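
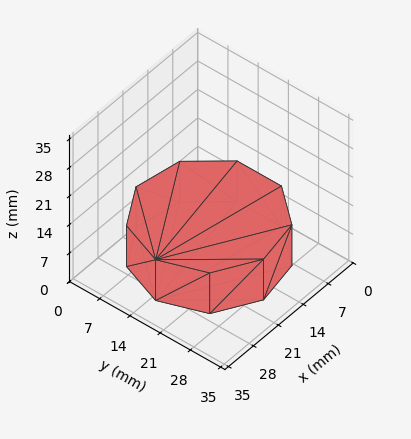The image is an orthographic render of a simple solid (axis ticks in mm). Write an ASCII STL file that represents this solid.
Reading the render: the shape is a regular 9-sided prism (a cylinder approximated with 9 flat sides), circumscribed radius ≈ 15 mm, height ≈ 10 mm (dimensions read to the nearest mm from the axis ticks). For the STL, each face is triangulated and given an outward normal.

solid part
  facet normal 0.0000 0.0000 -1.0000
    outer loop
      vertex 17.60 29.77 0.00
      vertex 26.49 24.64 0.00
      vertex 30.00 15.00 0.00
    endloop
  endfacet
  facet normal 0.0000 0.0000 -1.0000
    outer loop
      vertex 7.50 27.99 0.00
      vertex 17.60 29.77 0.00
      vertex 30.00 15.00 0.00
    endloop
  endfacet
  facet normal 0.0000 0.0000 -1.0000
    outer loop
      vertex 0.90 20.13 0.00
      vertex 7.50 27.99 0.00
      vertex 30.00 15.00 0.00
    endloop
  endfacet
  facet normal 0.0000 0.0000 -1.0000
    outer loop
      vertex 0.90 9.87 0.00
      vertex 0.90 20.13 0.00
      vertex 30.00 15.00 0.00
    endloop
  endfacet
  facet normal 0.0000 0.0000 -1.0000
    outer loop
      vertex 7.50 2.01 0.00
      vertex 0.90 9.87 0.00
      vertex 30.00 15.00 0.00
    endloop
  endfacet
  facet normal 0.0000 0.0000 -1.0000
    outer loop
      vertex 17.60 0.23 0.00
      vertex 7.50 2.01 0.00
      vertex 30.00 15.00 0.00
    endloop
  endfacet
  facet normal 0.0000 0.0000 -1.0000
    outer loop
      vertex 26.49 5.36 0.00
      vertex 17.60 0.23 0.00
      vertex 30.00 15.00 0.00
    endloop
  endfacet
  facet normal 0.0000 0.0000 1.0000
    outer loop
      vertex 30.00 15.00 10.00
      vertex 26.49 24.64 10.00
      vertex 17.60 29.77 10.00
    endloop
  endfacet
  facet normal 0.0000 0.0000 1.0000
    outer loop
      vertex 30.00 15.00 10.00
      vertex 17.60 29.77 10.00
      vertex 7.50 27.99 10.00
    endloop
  endfacet
  facet normal 0.0000 0.0000 1.0000
    outer loop
      vertex 30.00 15.00 10.00
      vertex 7.50 27.99 10.00
      vertex 0.90 20.13 10.00
    endloop
  endfacet
  facet normal 0.0000 0.0000 1.0000
    outer loop
      vertex 30.00 15.00 10.00
      vertex 0.90 20.13 10.00
      vertex 0.90 9.87 10.00
    endloop
  endfacet
  facet normal 0.0000 0.0000 1.0000
    outer loop
      vertex 30.00 15.00 10.00
      vertex 0.90 9.87 10.00
      vertex 7.50 2.01 10.00
    endloop
  endfacet
  facet normal 0.0000 0.0000 1.0000
    outer loop
      vertex 30.00 15.00 10.00
      vertex 7.50 2.01 10.00
      vertex 17.60 0.23 10.00
    endloop
  endfacet
  facet normal 0.0000 0.0000 1.0000
    outer loop
      vertex 30.00 15.00 10.00
      vertex 17.60 0.23 10.00
      vertex 26.49 5.36 10.00
    endloop
  endfacet
  facet normal 0.9397 0.3421 0.0000
    outer loop
      vertex 30.00 15.00 0.00
      vertex 26.49 24.64 0.00
      vertex 26.49 24.64 10.00
    endloop
  endfacet
  facet normal 0.9397 0.3421 0.0000
    outer loop
      vertex 30.00 15.00 0.00
      vertex 26.49 24.64 10.00
      vertex 30.00 15.00 10.00
    endloop
  endfacet
  facet normal 0.4998 0.8661 0.0000
    outer loop
      vertex 26.49 24.64 0.00
      vertex 17.60 29.77 0.00
      vertex 17.60 29.77 10.00
    endloop
  endfacet
  facet normal 0.4998 0.8661 0.0000
    outer loop
      vertex 26.49 24.64 0.00
      vertex 17.60 29.77 10.00
      vertex 26.49 24.64 10.00
    endloop
  endfacet
  facet normal -0.1736 0.9848 0.0000
    outer loop
      vertex 17.60 29.77 0.00
      vertex 7.50 27.99 0.00
      vertex 7.50 27.99 10.00
    endloop
  endfacet
  facet normal -0.1736 0.9848 0.0000
    outer loop
      vertex 17.60 29.77 0.00
      vertex 7.50 27.99 10.00
      vertex 17.60 29.77 10.00
    endloop
  endfacet
  facet normal -0.7658 0.6431 0.0000
    outer loop
      vertex 7.50 27.99 0.00
      vertex 0.90 20.13 0.00
      vertex 0.90 20.13 10.00
    endloop
  endfacet
  facet normal -0.7658 0.6431 0.0000
    outer loop
      vertex 7.50 27.99 0.00
      vertex 0.90 20.13 10.00
      vertex 7.50 27.99 10.00
    endloop
  endfacet
  facet normal -1.0000 0.0000 0.0000
    outer loop
      vertex 0.90 20.13 0.00
      vertex 0.90 9.87 0.00
      vertex 0.90 9.87 10.00
    endloop
  endfacet
  facet normal -1.0000 0.0000 0.0000
    outer loop
      vertex 0.90 20.13 0.00
      vertex 0.90 9.87 10.00
      vertex 0.90 20.13 10.00
    endloop
  endfacet
  facet normal -0.7658 -0.6431 0.0000
    outer loop
      vertex 0.90 9.87 0.00
      vertex 7.50 2.01 0.00
      vertex 7.50 2.01 10.00
    endloop
  endfacet
  facet normal -0.7658 -0.6431 0.0000
    outer loop
      vertex 0.90 9.87 0.00
      vertex 7.50 2.01 10.00
      vertex 0.90 9.87 10.00
    endloop
  endfacet
  facet normal -0.1736 -0.9848 0.0000
    outer loop
      vertex 7.50 2.01 0.00
      vertex 17.60 0.23 0.00
      vertex 17.60 0.23 10.00
    endloop
  endfacet
  facet normal -0.1736 -0.9848 0.0000
    outer loop
      vertex 7.50 2.01 0.00
      vertex 17.60 0.23 10.00
      vertex 7.50 2.01 10.00
    endloop
  endfacet
  facet normal 0.4998 -0.8661 0.0000
    outer loop
      vertex 17.60 0.23 0.00
      vertex 26.49 5.36 0.00
      vertex 26.49 5.36 10.00
    endloop
  endfacet
  facet normal 0.4998 -0.8661 0.0000
    outer loop
      vertex 17.60 0.23 0.00
      vertex 26.49 5.36 10.00
      vertex 17.60 0.23 10.00
    endloop
  endfacet
  facet normal 0.9397 -0.3421 0.0000
    outer loop
      vertex 26.49 5.36 0.00
      vertex 30.00 15.00 0.00
      vertex 30.00 15.00 10.00
    endloop
  endfacet
  facet normal 0.9397 -0.3421 0.0000
    outer loop
      vertex 26.49 5.36 0.00
      vertex 30.00 15.00 10.00
      vertex 26.49 5.36 10.00
    endloop
  endfacet
endsolid part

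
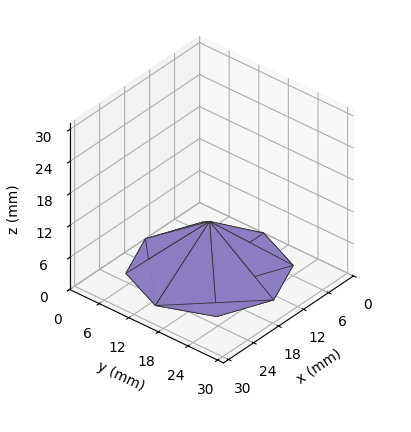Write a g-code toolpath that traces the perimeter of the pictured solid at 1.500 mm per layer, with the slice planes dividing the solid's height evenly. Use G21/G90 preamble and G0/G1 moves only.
Reading the render: the shape is a regular 8-sided pyramid, base circumscribed radius ≈ 13 mm, apex at z ≈ 9 mm (dimensions read to the nearest mm from the axis ticks). For the g-code, the solid's height is divided into equal slices at the stated Δz and each level perimeter traced with G1 moves after a G0 lift.

; perimeter-only toolpath
G21 ; units = mm
G90 ; absolute positioning
G28 ; home
; layer 1
G0 Z1.500
G0 X23.833 Y13.000
G1 X20.660 Y20.660
G1 X13.000 Y23.833
G1 X5.340 Y20.660
G1 X2.167 Y13.000
G1 X5.340 Y5.340
G1 X13.000 Y2.167
G1 X20.660 Y5.340
G1 X23.833 Y13.000
; layer 2
G0 Z3.000
G0 X21.667 Y13.000
G1 X19.128 Y19.128
G1 X13.000 Y21.667
G1 X6.872 Y19.128
G1 X4.333 Y13.000
G1 X6.872 Y6.872
G1 X13.000 Y4.333
G1 X19.128 Y6.872
G1 X21.667 Y13.000
; layer 3
G0 Z4.500
G0 X19.500 Y13.000
G1 X17.596 Y17.596
G1 X13.000 Y19.500
G1 X8.404 Y17.596
G1 X6.500 Y13.000
G1 X8.404 Y8.404
G1 X13.000 Y6.500
G1 X17.596 Y8.404
G1 X19.500 Y13.000
; layer 4
G0 Z6.000
G0 X17.333 Y13.000
G1 X16.064 Y16.064
G1 X13.000 Y17.333
G1 X9.936 Y16.064
G1 X8.667 Y13.000
G1 X9.936 Y9.936
G1 X13.000 Y8.667
G1 X16.064 Y9.936
G1 X17.333 Y13.000
; layer 5
G0 Z7.500
G0 X15.167 Y13.000
G1 X14.532 Y14.532
G1 X13.000 Y15.167
G1 X11.468 Y14.532
G1 X10.833 Y13.000
G1 X11.468 Y11.468
G1 X13.000 Y10.833
G1 X14.532 Y11.468
G1 X15.167 Y13.000
M2 ; end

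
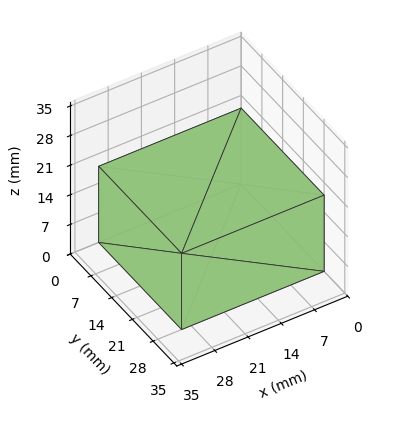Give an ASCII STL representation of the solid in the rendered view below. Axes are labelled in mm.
Reading the render: the shape is a rectangular box, roughly 30 × 28 mm footprint and 18 mm tall (dimensions read to the nearest mm from the axis ticks). For the STL, each face is triangulated and given an outward normal.

solid part
  facet normal 0.0000 0.0000 -1.0000
    outer loop
      vertex 30.000 28.000 0.000
      vertex 30.000 0.000 0.000
      vertex 0.000 0.000 0.000
    endloop
  endfacet
  facet normal 0.0000 0.0000 -1.0000
    outer loop
      vertex 0.000 28.000 0.000
      vertex 30.000 28.000 0.000
      vertex 0.000 0.000 0.000
    endloop
  endfacet
  facet normal 0.0000 0.0000 1.0000
    outer loop
      vertex 0.000 0.000 18.000
      vertex 30.000 0.000 18.000
      vertex 30.000 28.000 18.000
    endloop
  endfacet
  facet normal 0.0000 0.0000 1.0000
    outer loop
      vertex 0.000 0.000 18.000
      vertex 30.000 28.000 18.000
      vertex 0.000 28.000 18.000
    endloop
  endfacet
  facet normal 0.0000 -1.0000 0.0000
    outer loop
      vertex 0.000 0.000 0.000
      vertex 30.000 0.000 0.000
      vertex 30.000 0.000 18.000
    endloop
  endfacet
  facet normal 0.0000 -1.0000 0.0000
    outer loop
      vertex 0.000 0.000 0.000
      vertex 30.000 0.000 18.000
      vertex 0.000 0.000 18.000
    endloop
  endfacet
  facet normal 0.0000 1.0000 0.0000
    outer loop
      vertex 30.000 28.000 18.000
      vertex 30.000 28.000 0.000
      vertex 0.000 28.000 0.000
    endloop
  endfacet
  facet normal 0.0000 1.0000 0.0000
    outer loop
      vertex 0.000 28.000 18.000
      vertex 30.000 28.000 18.000
      vertex 0.000 28.000 0.000
    endloop
  endfacet
  facet normal -1.0000 0.0000 0.0000
    outer loop
      vertex 0.000 28.000 18.000
      vertex 0.000 28.000 0.000
      vertex 0.000 0.000 0.000
    endloop
  endfacet
  facet normal -1.0000 0.0000 0.0000
    outer loop
      vertex 0.000 0.000 18.000
      vertex 0.000 28.000 18.000
      vertex 0.000 0.000 0.000
    endloop
  endfacet
  facet normal 1.0000 0.0000 0.0000
    outer loop
      vertex 30.000 0.000 0.000
      vertex 30.000 28.000 0.000
      vertex 30.000 28.000 18.000
    endloop
  endfacet
  facet normal 1.0000 0.0000 0.0000
    outer loop
      vertex 30.000 0.000 0.000
      vertex 30.000 28.000 18.000
      vertex 30.000 0.000 18.000
    endloop
  endfacet
endsolid part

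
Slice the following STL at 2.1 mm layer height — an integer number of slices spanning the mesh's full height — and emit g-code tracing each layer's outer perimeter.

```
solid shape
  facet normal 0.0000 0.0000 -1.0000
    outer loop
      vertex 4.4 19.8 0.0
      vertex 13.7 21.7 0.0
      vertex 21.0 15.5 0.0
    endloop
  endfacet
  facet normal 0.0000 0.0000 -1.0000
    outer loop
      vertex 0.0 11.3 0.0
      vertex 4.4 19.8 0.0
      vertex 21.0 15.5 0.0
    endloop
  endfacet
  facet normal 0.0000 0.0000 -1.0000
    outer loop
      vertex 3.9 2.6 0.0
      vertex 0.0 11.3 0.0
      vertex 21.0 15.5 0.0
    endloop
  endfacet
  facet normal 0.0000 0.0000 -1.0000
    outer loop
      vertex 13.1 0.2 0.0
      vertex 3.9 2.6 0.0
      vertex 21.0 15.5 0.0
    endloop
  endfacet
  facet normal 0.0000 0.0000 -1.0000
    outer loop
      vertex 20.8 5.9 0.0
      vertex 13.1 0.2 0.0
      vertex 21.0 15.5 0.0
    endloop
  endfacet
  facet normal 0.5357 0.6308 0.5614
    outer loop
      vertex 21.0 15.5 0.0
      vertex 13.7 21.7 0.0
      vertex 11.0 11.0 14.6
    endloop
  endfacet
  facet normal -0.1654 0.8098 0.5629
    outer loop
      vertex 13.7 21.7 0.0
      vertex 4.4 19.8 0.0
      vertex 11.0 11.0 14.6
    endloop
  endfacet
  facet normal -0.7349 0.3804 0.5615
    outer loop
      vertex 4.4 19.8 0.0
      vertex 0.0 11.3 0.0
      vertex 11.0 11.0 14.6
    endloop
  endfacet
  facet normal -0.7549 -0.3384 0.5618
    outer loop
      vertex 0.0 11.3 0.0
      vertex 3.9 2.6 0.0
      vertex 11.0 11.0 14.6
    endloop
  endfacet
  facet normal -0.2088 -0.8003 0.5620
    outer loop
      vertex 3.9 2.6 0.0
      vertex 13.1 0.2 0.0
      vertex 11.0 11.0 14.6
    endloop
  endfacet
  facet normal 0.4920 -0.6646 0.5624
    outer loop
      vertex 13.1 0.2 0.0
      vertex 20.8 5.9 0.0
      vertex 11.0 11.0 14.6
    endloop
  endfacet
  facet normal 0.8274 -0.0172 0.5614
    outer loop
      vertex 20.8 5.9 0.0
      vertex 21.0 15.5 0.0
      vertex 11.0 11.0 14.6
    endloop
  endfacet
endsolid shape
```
; perimeter-only toolpath
G21 ; units = mm
G90 ; absolute positioning
G28 ; home
; layer 1
G0 Z2.1
G0 X19.6 Y14.9
G1 X13.3 Y20.2
G1 X5.3 Y18.5
G1 X1.6 Y11.3
G1 X4.9 Y3.8
G1 X12.8 Y1.7
G1 X19.4 Y6.6
G1 X19.6 Y14.9
; layer 2
G0 Z4.2
G0 X18.1 Y14.2
G1 X12.9 Y18.6
G1 X6.3 Y17.3
G1 X3.1 Y11.2
G1 X5.9 Y5.0
G1 X12.5 Y3.3
G1 X18.0 Y7.4
G1 X18.1 Y14.2
; layer 3
G0 Z6.3
G0 X16.7 Y13.6
G1 X12.5 Y17.1
G1 X7.2 Y16.0
G1 X4.7 Y11.2
G1 X6.9 Y6.2
G1 X12.2 Y4.8
G1 X16.6 Y8.1
G1 X16.7 Y13.6
; layer 4
G0 Z8.3
G0 X15.3 Y12.9
G1 X12.2 Y15.6
G1 X8.2 Y14.8
G1 X6.3 Y11.1
G1 X8.0 Y7.4
G1 X11.9 Y6.4
G1 X15.2 Y8.8
G1 X15.3 Y12.9
; layer 5
G0 Z10.4
G0 X13.9 Y12.3
G1 X11.8 Y14.1
G1 X9.1 Y13.5
G1 X7.9 Y11.1
G1 X9.0 Y8.6
G1 X11.6 Y7.9
G1 X13.8 Y9.5
G1 X13.9 Y12.3
; layer 6
G0 Z12.5
G0 X12.4 Y11.6
G1 X11.4 Y12.5
G1 X10.1 Y12.3
G1 X9.4 Y11.0
G1 X10.0 Y9.8
G1 X11.3 Y9.5
G1 X12.4 Y10.3
G1 X12.4 Y11.6
M2 ; end

The solid is a regular 7-sided pyramid, base circumscribed radius ≈ 11 mm, apex at z ≈ 14.6 mm. Slicing at Δz = 2.1 mm — 7 equal slices spanning the solid's height, so layer i sits at z = i·h/7 — gives 6 non-empty perimeters. Each is a 7-segment closed polygon; G0 lifts to the layer z and rapids to the start vertex, then G1 traces the edges. The cross-section shrinks linearly with z (the slice at the apex is degenerate and omitted).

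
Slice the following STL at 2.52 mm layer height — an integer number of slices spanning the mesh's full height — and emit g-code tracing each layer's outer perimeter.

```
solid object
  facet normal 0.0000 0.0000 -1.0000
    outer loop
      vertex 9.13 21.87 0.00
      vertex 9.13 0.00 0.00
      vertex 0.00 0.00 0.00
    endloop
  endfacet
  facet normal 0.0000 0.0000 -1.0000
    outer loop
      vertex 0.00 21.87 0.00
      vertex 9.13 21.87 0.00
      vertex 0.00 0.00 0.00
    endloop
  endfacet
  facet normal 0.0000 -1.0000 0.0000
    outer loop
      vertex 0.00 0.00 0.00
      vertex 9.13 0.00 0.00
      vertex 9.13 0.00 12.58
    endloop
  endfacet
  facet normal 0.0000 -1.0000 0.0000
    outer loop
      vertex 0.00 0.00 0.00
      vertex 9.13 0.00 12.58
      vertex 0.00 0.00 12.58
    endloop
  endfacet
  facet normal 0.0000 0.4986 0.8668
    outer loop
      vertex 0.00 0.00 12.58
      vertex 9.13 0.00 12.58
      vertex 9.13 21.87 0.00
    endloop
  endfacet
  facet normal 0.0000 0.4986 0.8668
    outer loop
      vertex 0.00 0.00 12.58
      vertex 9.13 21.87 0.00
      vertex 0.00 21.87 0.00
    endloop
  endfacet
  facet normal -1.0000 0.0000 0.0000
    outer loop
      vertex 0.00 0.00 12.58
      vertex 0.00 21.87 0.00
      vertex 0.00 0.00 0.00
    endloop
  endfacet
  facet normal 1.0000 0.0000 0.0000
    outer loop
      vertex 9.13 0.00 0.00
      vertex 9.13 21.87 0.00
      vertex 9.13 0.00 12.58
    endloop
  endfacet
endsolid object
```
; perimeter-only toolpath
G21 ; units = mm
G90 ; absolute positioning
G28 ; home
; layer 1
G0 Z2.52
G0 X0.00 Y0.00
G1 X9.13 Y0.00
G1 X9.13 Y17.50
G1 X0.00 Y17.50
G1 X0.00 Y0.00
; layer 2
G0 Z5.03
G0 X0.00 Y0.00
G1 X9.13 Y0.00
G1 X9.13 Y13.12
G1 X0.00 Y13.12
G1 X0.00 Y0.00
; layer 3
G0 Z7.55
G0 X0.00 Y0.00
G1 X9.13 Y0.00
G1 X9.13 Y8.75
G1 X0.00 Y8.75
G1 X0.00 Y0.00
; layer 4
G0 Z10.06
G0 X0.00 Y0.00
G1 X9.13 Y0.00
G1 X9.13 Y4.37
G1 X0.00 Y4.37
G1 X0.00 Y0.00
M2 ; end

The solid is a wedge (ramp): 9.13 × 21.9 mm base, rising to 12.6 mm along the y=0 edge and sloping linearly to z=0 at y=21.9. Slicing at Δz = 2.52 mm — 5 equal slices spanning the solid's height, so layer i sits at z = i·h/5 — gives 4 non-empty perimeters. Each is a 4-segment closed polygon; G0 lifts to the layer z and rapids to the start vertex, then G1 traces the edges. The cross-section shrinks linearly with z (the slice at the apex is degenerate and omitted).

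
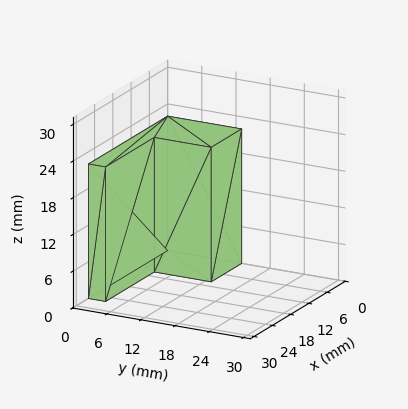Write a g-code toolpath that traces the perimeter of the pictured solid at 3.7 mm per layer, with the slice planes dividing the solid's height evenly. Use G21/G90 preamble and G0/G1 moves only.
Reading the render: the shape is an L-shaped prism: outer 26 × 13 mm, arm thicknesses ≈ 3 mm (horizontal) and 10 mm (vertical), extruded 22 mm in z (dimensions read to the nearest mm from the axis ticks). For the g-code, the solid's height is divided into equal slices at the stated Δz and each level perimeter traced with G1 moves after a G0 lift.

; perimeter-only toolpath
G21 ; units = mm
G90 ; absolute positioning
G28 ; home
; layer 1
G0 Z3.7
G0 X0.0 Y0.0
G1 X26.0 Y0.0
G1 X26.0 Y3.0
G1 X10.0 Y3.0
G1 X10.0 Y13.0
G1 X0.0 Y13.0
G1 X0.0 Y0.0
; layer 2
G0 Z7.3
G0 X0.0 Y0.0
G1 X26.0 Y0.0
G1 X26.0 Y3.0
G1 X10.0 Y3.0
G1 X10.0 Y13.0
G1 X0.0 Y13.0
G1 X0.0 Y0.0
; layer 3
G0 Z11.0
G0 X0.0 Y0.0
G1 X26.0 Y0.0
G1 X26.0 Y3.0
G1 X10.0 Y3.0
G1 X10.0 Y13.0
G1 X0.0 Y13.0
G1 X0.0 Y0.0
; layer 4
G0 Z14.7
G0 X0.0 Y0.0
G1 X26.0 Y0.0
G1 X26.0 Y3.0
G1 X10.0 Y3.0
G1 X10.0 Y13.0
G1 X0.0 Y13.0
G1 X0.0 Y0.0
; layer 5
G0 Z18.3
G0 X0.0 Y0.0
G1 X26.0 Y0.0
G1 X26.0 Y3.0
G1 X10.0 Y3.0
G1 X10.0 Y13.0
G1 X0.0 Y13.0
G1 X0.0 Y0.0
; layer 6
G0 Z22.0
G0 X0.0 Y0.0
G1 X26.0 Y0.0
G1 X26.0 Y3.0
G1 X10.0 Y3.0
G1 X10.0 Y13.0
G1 X0.0 Y13.0
G1 X0.0 Y0.0
M2 ; end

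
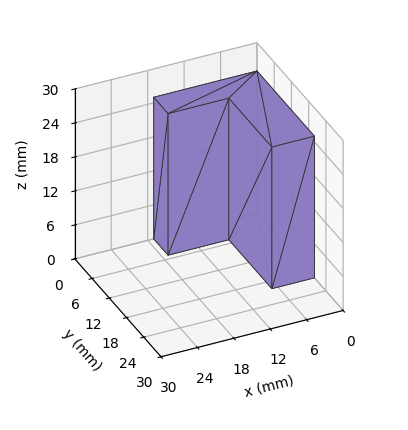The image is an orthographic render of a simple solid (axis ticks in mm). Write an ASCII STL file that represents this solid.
Reading the render: the shape is an L-shaped prism: outer 17 × 20 mm, arm thicknesses ≈ 5 mm (horizontal) and 7 mm (vertical), extruded 25 mm in z (dimensions read to the nearest mm from the axis ticks). For the STL, each face is triangulated and given an outward normal.

solid part
  facet normal 0.0000 0.0000 -1.0000
    outer loop
      vertex 17.00 5.00 0.00
      vertex 17.00 0.00 0.00
      vertex 0.00 0.00 0.00
    endloop
  endfacet
  facet normal 0.0000 0.0000 -1.0000
    outer loop
      vertex 7.00 5.00 0.00
      vertex 17.00 5.00 0.00
      vertex 0.00 0.00 0.00
    endloop
  endfacet
  facet normal 0.0000 0.0000 -1.0000
    outer loop
      vertex 7.00 20.00 0.00
      vertex 7.00 5.00 0.00
      vertex 0.00 0.00 0.00
    endloop
  endfacet
  facet normal 0.0000 0.0000 -1.0000
    outer loop
      vertex 0.00 20.00 0.00
      vertex 7.00 20.00 0.00
      vertex 0.00 0.00 0.00
    endloop
  endfacet
  facet normal 0.0000 0.0000 1.0000
    outer loop
      vertex 0.00 0.00 25.00
      vertex 17.00 0.00 25.00
      vertex 17.00 5.00 25.00
    endloop
  endfacet
  facet normal 0.0000 0.0000 1.0000
    outer loop
      vertex 0.00 0.00 25.00
      vertex 17.00 5.00 25.00
      vertex 7.00 5.00 25.00
    endloop
  endfacet
  facet normal 0.0000 0.0000 1.0000
    outer loop
      vertex 0.00 0.00 25.00
      vertex 7.00 5.00 25.00
      vertex 7.00 20.00 25.00
    endloop
  endfacet
  facet normal 0.0000 0.0000 1.0000
    outer loop
      vertex 0.00 0.00 25.00
      vertex 7.00 20.00 25.00
      vertex 0.00 20.00 25.00
    endloop
  endfacet
  facet normal 0.0000 -1.0000 0.0000
    outer loop
      vertex 0.00 0.00 0.00
      vertex 17.00 0.00 0.00
      vertex 17.00 0.00 25.00
    endloop
  endfacet
  facet normal 0.0000 -1.0000 0.0000
    outer loop
      vertex 0.00 0.00 0.00
      vertex 17.00 0.00 25.00
      vertex 0.00 0.00 25.00
    endloop
  endfacet
  facet normal 1.0000 0.0000 0.0000
    outer loop
      vertex 17.00 0.00 0.00
      vertex 17.00 5.00 0.00
      vertex 17.00 5.00 25.00
    endloop
  endfacet
  facet normal 1.0000 0.0000 0.0000
    outer loop
      vertex 17.00 0.00 0.00
      vertex 17.00 5.00 25.00
      vertex 17.00 0.00 25.00
    endloop
  endfacet
  facet normal 0.0000 1.0000 0.0000
    outer loop
      vertex 17.00 5.00 0.00
      vertex 7.00 5.00 0.00
      vertex 7.00 5.00 25.00
    endloop
  endfacet
  facet normal 0.0000 1.0000 0.0000
    outer loop
      vertex 17.00 5.00 0.00
      vertex 7.00 5.00 25.00
      vertex 17.00 5.00 25.00
    endloop
  endfacet
  facet normal 1.0000 0.0000 0.0000
    outer loop
      vertex 7.00 5.00 0.00
      vertex 7.00 20.00 0.00
      vertex 7.00 20.00 25.00
    endloop
  endfacet
  facet normal 1.0000 0.0000 0.0000
    outer loop
      vertex 7.00 5.00 0.00
      vertex 7.00 20.00 25.00
      vertex 7.00 5.00 25.00
    endloop
  endfacet
  facet normal 0.0000 1.0000 0.0000
    outer loop
      vertex 7.00 20.00 0.00
      vertex 0.00 20.00 0.00
      vertex 0.00 20.00 25.00
    endloop
  endfacet
  facet normal 0.0000 1.0000 0.0000
    outer loop
      vertex 7.00 20.00 0.00
      vertex 0.00 20.00 25.00
      vertex 7.00 20.00 25.00
    endloop
  endfacet
  facet normal -1.0000 0.0000 0.0000
    outer loop
      vertex 0.00 20.00 0.00
      vertex 0.00 0.00 0.00
      vertex 0.00 0.00 25.00
    endloop
  endfacet
  facet normal -1.0000 0.0000 0.0000
    outer loop
      vertex 0.00 20.00 0.00
      vertex 0.00 0.00 25.00
      vertex 0.00 20.00 25.00
    endloop
  endfacet
endsolid part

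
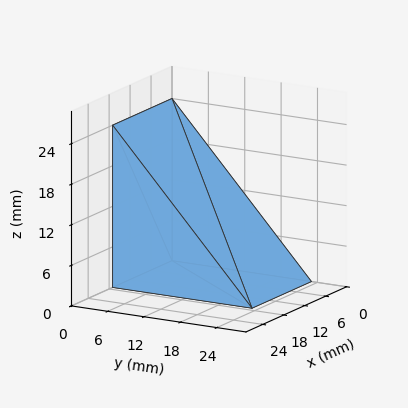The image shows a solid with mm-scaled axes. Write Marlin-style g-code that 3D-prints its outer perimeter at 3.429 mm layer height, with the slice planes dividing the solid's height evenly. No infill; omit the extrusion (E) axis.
Reading the render: the shape is a wedge (ramp): 17 × 23 mm base, rising to 24 mm along the y=0 edge and sloping linearly to z=0 at y=23 (dimensions read to the nearest mm from the axis ticks). For the g-code, the solid's height is divided into equal slices at the stated Δz and each level perimeter traced with G1 moves after a G0 lift.

; perimeter-only toolpath
G21 ; units = mm
G90 ; absolute positioning
G28 ; home
; layer 1
G0 Z3.429
G0 X0.000 Y0.000
G1 X17.000 Y0.000
G1 X17.000 Y19.714
G1 X0.000 Y19.714
G1 X0.000 Y0.000
; layer 2
G0 Z6.857
G0 X0.000 Y0.000
G1 X17.000 Y0.000
G1 X17.000 Y16.429
G1 X0.000 Y16.429
G1 X0.000 Y0.000
; layer 3
G0 Z10.286
G0 X0.000 Y0.000
G1 X17.000 Y0.000
G1 X17.000 Y13.143
G1 X0.000 Y13.143
G1 X0.000 Y0.000
; layer 4
G0 Z13.714
G0 X0.000 Y0.000
G1 X17.000 Y0.000
G1 X17.000 Y9.857
G1 X0.000 Y9.857
G1 X0.000 Y0.000
; layer 5
G0 Z17.143
G0 X0.000 Y0.000
G1 X17.000 Y0.000
G1 X17.000 Y6.571
G1 X0.000 Y6.571
G1 X0.000 Y0.000
; layer 6
G0 Z20.571
G0 X0.000 Y0.000
G1 X17.000 Y0.000
G1 X17.000 Y3.286
G1 X0.000 Y3.286
G1 X0.000 Y0.000
M2 ; end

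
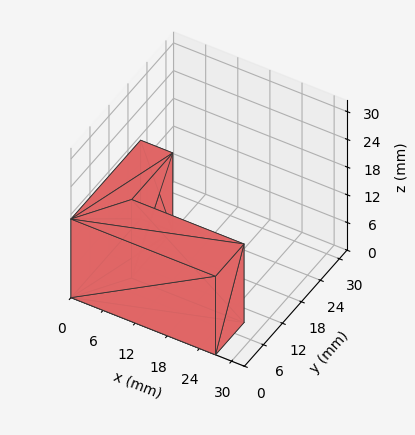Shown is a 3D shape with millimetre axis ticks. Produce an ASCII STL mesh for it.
Reading the render: the shape is an L-shaped prism: outer 27 × 22 mm, arm thicknesses ≈ 9 mm (horizontal) and 6 mm (vertical), extruded 17 mm in z (dimensions read to the nearest mm from the axis ticks). For the STL, each face is triangulated and given an outward normal.

solid part
  facet normal 0.0000 0.0000 -1.0000
    outer loop
      vertex 27.0 9.0 0.0
      vertex 27.0 0.0 0.0
      vertex 0.0 0.0 0.0
    endloop
  endfacet
  facet normal 0.0000 0.0000 -1.0000
    outer loop
      vertex 6.0 9.0 0.0
      vertex 27.0 9.0 0.0
      vertex 0.0 0.0 0.0
    endloop
  endfacet
  facet normal 0.0000 0.0000 -1.0000
    outer loop
      vertex 6.0 22.0 0.0
      vertex 6.0 9.0 0.0
      vertex 0.0 0.0 0.0
    endloop
  endfacet
  facet normal 0.0000 0.0000 -1.0000
    outer loop
      vertex 0.0 22.0 0.0
      vertex 6.0 22.0 0.0
      vertex 0.0 0.0 0.0
    endloop
  endfacet
  facet normal 0.0000 0.0000 1.0000
    outer loop
      vertex 0.0 0.0 17.0
      vertex 27.0 0.0 17.0
      vertex 27.0 9.0 17.0
    endloop
  endfacet
  facet normal 0.0000 0.0000 1.0000
    outer loop
      vertex 0.0 0.0 17.0
      vertex 27.0 9.0 17.0
      vertex 6.0 9.0 17.0
    endloop
  endfacet
  facet normal 0.0000 0.0000 1.0000
    outer loop
      vertex 0.0 0.0 17.0
      vertex 6.0 9.0 17.0
      vertex 6.0 22.0 17.0
    endloop
  endfacet
  facet normal 0.0000 0.0000 1.0000
    outer loop
      vertex 0.0 0.0 17.0
      vertex 6.0 22.0 17.0
      vertex 0.0 22.0 17.0
    endloop
  endfacet
  facet normal 0.0000 -1.0000 0.0000
    outer loop
      vertex 0.0 0.0 0.0
      vertex 27.0 0.0 0.0
      vertex 27.0 0.0 17.0
    endloop
  endfacet
  facet normal 0.0000 -1.0000 0.0000
    outer loop
      vertex 0.0 0.0 0.0
      vertex 27.0 0.0 17.0
      vertex 0.0 0.0 17.0
    endloop
  endfacet
  facet normal 1.0000 0.0000 0.0000
    outer loop
      vertex 27.0 0.0 0.0
      vertex 27.0 9.0 0.0
      vertex 27.0 9.0 17.0
    endloop
  endfacet
  facet normal 1.0000 0.0000 0.0000
    outer loop
      vertex 27.0 0.0 0.0
      vertex 27.0 9.0 17.0
      vertex 27.0 0.0 17.0
    endloop
  endfacet
  facet normal 0.0000 1.0000 0.0000
    outer loop
      vertex 27.0 9.0 0.0
      vertex 6.0 9.0 0.0
      vertex 6.0 9.0 17.0
    endloop
  endfacet
  facet normal 0.0000 1.0000 0.0000
    outer loop
      vertex 27.0 9.0 0.0
      vertex 6.0 9.0 17.0
      vertex 27.0 9.0 17.0
    endloop
  endfacet
  facet normal 1.0000 0.0000 0.0000
    outer loop
      vertex 6.0 9.0 0.0
      vertex 6.0 22.0 0.0
      vertex 6.0 22.0 17.0
    endloop
  endfacet
  facet normal 1.0000 0.0000 0.0000
    outer loop
      vertex 6.0 9.0 0.0
      vertex 6.0 22.0 17.0
      vertex 6.0 9.0 17.0
    endloop
  endfacet
  facet normal 0.0000 1.0000 0.0000
    outer loop
      vertex 6.0 22.0 0.0
      vertex 0.0 22.0 0.0
      vertex 0.0 22.0 17.0
    endloop
  endfacet
  facet normal 0.0000 1.0000 0.0000
    outer loop
      vertex 6.0 22.0 0.0
      vertex 0.0 22.0 17.0
      vertex 6.0 22.0 17.0
    endloop
  endfacet
  facet normal -1.0000 0.0000 0.0000
    outer loop
      vertex 0.0 22.0 0.0
      vertex 0.0 0.0 0.0
      vertex 0.0 0.0 17.0
    endloop
  endfacet
  facet normal -1.0000 0.0000 0.0000
    outer loop
      vertex 0.0 22.0 0.0
      vertex 0.0 0.0 17.0
      vertex 0.0 22.0 17.0
    endloop
  endfacet
endsolid part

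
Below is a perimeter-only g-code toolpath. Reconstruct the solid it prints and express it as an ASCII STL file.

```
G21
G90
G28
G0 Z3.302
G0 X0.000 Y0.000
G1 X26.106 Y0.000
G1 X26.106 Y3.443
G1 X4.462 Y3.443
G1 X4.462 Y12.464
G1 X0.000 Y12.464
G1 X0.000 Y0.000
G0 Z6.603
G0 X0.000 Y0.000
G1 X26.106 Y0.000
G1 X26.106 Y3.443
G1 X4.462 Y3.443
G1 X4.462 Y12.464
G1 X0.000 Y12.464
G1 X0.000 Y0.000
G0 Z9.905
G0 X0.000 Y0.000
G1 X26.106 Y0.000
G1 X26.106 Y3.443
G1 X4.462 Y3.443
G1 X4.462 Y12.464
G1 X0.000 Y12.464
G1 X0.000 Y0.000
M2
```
solid part
  facet normal 0.0000 0.0000 -1.0000
    outer loop
      vertex 26.106 3.443 0.000
      vertex 26.106 0.000 0.000
      vertex 0.000 0.000 0.000
    endloop
  endfacet
  facet normal 0.0000 0.0000 -1.0000
    outer loop
      vertex 4.462 3.443 0.000
      vertex 26.106 3.443 0.000
      vertex 0.000 0.000 0.000
    endloop
  endfacet
  facet normal 0.0000 0.0000 -1.0000
    outer loop
      vertex 4.462 12.464 0.000
      vertex 4.462 3.443 0.000
      vertex 0.000 0.000 0.000
    endloop
  endfacet
  facet normal 0.0000 0.0000 -1.0000
    outer loop
      vertex 0.000 12.464 0.000
      vertex 4.462 12.464 0.000
      vertex 0.000 0.000 0.000
    endloop
  endfacet
  facet normal 0.0000 0.0000 1.0000
    outer loop
      vertex 0.000 0.000 9.905
      vertex 26.106 0.000 9.905
      vertex 26.106 3.443 9.905
    endloop
  endfacet
  facet normal 0.0000 0.0000 1.0000
    outer loop
      vertex 0.000 0.000 9.905
      vertex 26.106 3.443 9.905
      vertex 4.462 3.443 9.905
    endloop
  endfacet
  facet normal 0.0000 0.0000 1.0000
    outer loop
      vertex 0.000 0.000 9.905
      vertex 4.462 3.443 9.905
      vertex 4.462 12.464 9.905
    endloop
  endfacet
  facet normal 0.0000 0.0000 1.0000
    outer loop
      vertex 0.000 0.000 9.905
      vertex 4.462 12.464 9.905
      vertex 0.000 12.464 9.905
    endloop
  endfacet
  facet normal 0.0000 -1.0000 0.0000
    outer loop
      vertex 0.000 0.000 0.000
      vertex 26.106 0.000 0.000
      vertex 26.106 0.000 9.905
    endloop
  endfacet
  facet normal 0.0000 -1.0000 0.0000
    outer loop
      vertex 0.000 0.000 0.000
      vertex 26.106 0.000 9.905
      vertex 0.000 0.000 9.905
    endloop
  endfacet
  facet normal 1.0000 0.0000 0.0000
    outer loop
      vertex 26.106 0.000 0.000
      vertex 26.106 3.443 0.000
      vertex 26.106 3.443 9.905
    endloop
  endfacet
  facet normal 1.0000 0.0000 0.0000
    outer loop
      vertex 26.106 0.000 0.000
      vertex 26.106 3.443 9.905
      vertex 26.106 0.000 9.905
    endloop
  endfacet
  facet normal 0.0000 1.0000 0.0000
    outer loop
      vertex 26.106 3.443 0.000
      vertex 4.462 3.443 0.000
      vertex 4.462 3.443 9.905
    endloop
  endfacet
  facet normal 0.0000 1.0000 0.0000
    outer loop
      vertex 26.106 3.443 0.000
      vertex 4.462 3.443 9.905
      vertex 26.106 3.443 9.905
    endloop
  endfacet
  facet normal 1.0000 0.0000 0.0000
    outer loop
      vertex 4.462 3.443 0.000
      vertex 4.462 12.464 0.000
      vertex 4.462 12.464 9.905
    endloop
  endfacet
  facet normal 1.0000 0.0000 0.0000
    outer loop
      vertex 4.462 3.443 0.000
      vertex 4.462 12.464 9.905
      vertex 4.462 3.443 9.905
    endloop
  endfacet
  facet normal 0.0000 1.0000 0.0000
    outer loop
      vertex 4.462 12.464 0.000
      vertex 0.000 12.464 0.000
      vertex 0.000 12.464 9.905
    endloop
  endfacet
  facet normal 0.0000 1.0000 0.0000
    outer loop
      vertex 4.462 12.464 0.000
      vertex 0.000 12.464 9.905
      vertex 4.462 12.464 9.905
    endloop
  endfacet
  facet normal -1.0000 0.0000 0.0000
    outer loop
      vertex 0.000 12.464 0.000
      vertex 0.000 0.000 0.000
      vertex 0.000 0.000 9.905
    endloop
  endfacet
  facet normal -1.0000 0.0000 0.0000
    outer loop
      vertex 0.000 12.464 0.000
      vertex 0.000 0.000 9.905
      vertex 0.000 12.464 9.905
    endloop
  endfacet
endsolid part

The G0 Z moves step by Δz≈3.302 mm. Every layer's G1 loop is the same polygon, so the solid is a straight extrusion of it from z=0 to z≈9.9. Closing with flat bottom and top caps and triangulating gives 20 facets — an L-shaped prism: outer 26.1 × 12.5 mm, arm thicknesses ≈ 3.44 mm (horizontal) and 4.46 mm (vertical), extruded 9.9 mm in z.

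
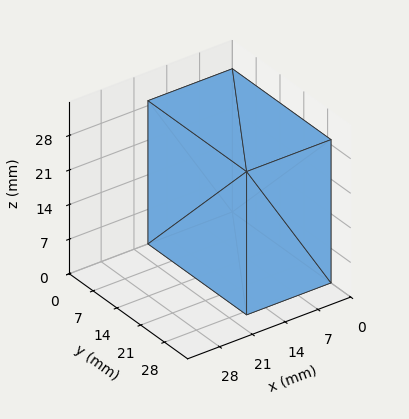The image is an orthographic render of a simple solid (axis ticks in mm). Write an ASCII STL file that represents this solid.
Reading the render: the shape is a rectangular box, roughly 18 × 29 mm footprint and 29 mm tall (dimensions read to the nearest mm from the axis ticks). For the STL, each face is triangulated and given an outward normal.

solid part
  facet normal 0.0000 0.0000 -1.0000
    outer loop
      vertex 18.000 29.000 0.000
      vertex 18.000 0.000 0.000
      vertex 0.000 0.000 0.000
    endloop
  endfacet
  facet normal 0.0000 0.0000 -1.0000
    outer loop
      vertex 0.000 29.000 0.000
      vertex 18.000 29.000 0.000
      vertex 0.000 0.000 0.000
    endloop
  endfacet
  facet normal 0.0000 0.0000 1.0000
    outer loop
      vertex 0.000 0.000 29.000
      vertex 18.000 0.000 29.000
      vertex 18.000 29.000 29.000
    endloop
  endfacet
  facet normal 0.0000 0.0000 1.0000
    outer loop
      vertex 0.000 0.000 29.000
      vertex 18.000 29.000 29.000
      vertex 0.000 29.000 29.000
    endloop
  endfacet
  facet normal 0.0000 -1.0000 0.0000
    outer loop
      vertex 0.000 0.000 0.000
      vertex 18.000 0.000 0.000
      vertex 18.000 0.000 29.000
    endloop
  endfacet
  facet normal 0.0000 -1.0000 0.0000
    outer loop
      vertex 0.000 0.000 0.000
      vertex 18.000 0.000 29.000
      vertex 0.000 0.000 29.000
    endloop
  endfacet
  facet normal 0.0000 1.0000 0.0000
    outer loop
      vertex 18.000 29.000 29.000
      vertex 18.000 29.000 0.000
      vertex 0.000 29.000 0.000
    endloop
  endfacet
  facet normal 0.0000 1.0000 0.0000
    outer loop
      vertex 0.000 29.000 29.000
      vertex 18.000 29.000 29.000
      vertex 0.000 29.000 0.000
    endloop
  endfacet
  facet normal -1.0000 0.0000 0.0000
    outer loop
      vertex 0.000 29.000 29.000
      vertex 0.000 29.000 0.000
      vertex 0.000 0.000 0.000
    endloop
  endfacet
  facet normal -1.0000 0.0000 0.0000
    outer loop
      vertex 0.000 0.000 29.000
      vertex 0.000 29.000 29.000
      vertex 0.000 0.000 0.000
    endloop
  endfacet
  facet normal 1.0000 0.0000 0.0000
    outer loop
      vertex 18.000 0.000 0.000
      vertex 18.000 29.000 0.000
      vertex 18.000 29.000 29.000
    endloop
  endfacet
  facet normal 1.0000 0.0000 0.0000
    outer loop
      vertex 18.000 0.000 0.000
      vertex 18.000 29.000 29.000
      vertex 18.000 0.000 29.000
    endloop
  endfacet
endsolid part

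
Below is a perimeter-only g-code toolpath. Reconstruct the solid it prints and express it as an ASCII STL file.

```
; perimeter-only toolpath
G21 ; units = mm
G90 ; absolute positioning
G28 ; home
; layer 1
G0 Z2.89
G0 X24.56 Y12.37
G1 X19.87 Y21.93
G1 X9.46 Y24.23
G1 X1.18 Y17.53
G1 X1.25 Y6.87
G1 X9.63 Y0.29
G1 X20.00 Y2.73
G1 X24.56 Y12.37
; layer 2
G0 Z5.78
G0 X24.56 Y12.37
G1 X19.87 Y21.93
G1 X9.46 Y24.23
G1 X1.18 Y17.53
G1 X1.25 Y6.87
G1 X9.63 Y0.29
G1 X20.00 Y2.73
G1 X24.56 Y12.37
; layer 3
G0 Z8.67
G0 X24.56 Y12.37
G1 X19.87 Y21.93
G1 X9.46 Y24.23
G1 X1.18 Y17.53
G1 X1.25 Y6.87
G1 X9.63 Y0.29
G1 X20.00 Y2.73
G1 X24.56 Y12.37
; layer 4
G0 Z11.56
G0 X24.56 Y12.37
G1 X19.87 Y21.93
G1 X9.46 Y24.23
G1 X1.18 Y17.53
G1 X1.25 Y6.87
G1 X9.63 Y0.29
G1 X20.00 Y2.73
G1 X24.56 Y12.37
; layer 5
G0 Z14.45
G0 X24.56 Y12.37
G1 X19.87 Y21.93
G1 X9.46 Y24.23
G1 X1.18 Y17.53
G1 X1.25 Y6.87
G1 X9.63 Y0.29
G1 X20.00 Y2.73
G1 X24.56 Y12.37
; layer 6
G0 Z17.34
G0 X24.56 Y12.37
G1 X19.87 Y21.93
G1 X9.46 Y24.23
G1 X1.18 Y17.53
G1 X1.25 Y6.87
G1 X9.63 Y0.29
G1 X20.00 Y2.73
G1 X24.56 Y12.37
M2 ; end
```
solid part
  facet normal 0.0000 0.0000 -1.0000
    outer loop
      vertex 9.46 24.23 0.00
      vertex 19.87 21.93 0.00
      vertex 24.56 12.37 0.00
    endloop
  endfacet
  facet normal 0.0000 0.0000 -1.0000
    outer loop
      vertex 1.18 17.53 0.00
      vertex 9.46 24.23 0.00
      vertex 24.56 12.37 0.00
    endloop
  endfacet
  facet normal 0.0000 0.0000 -1.0000
    outer loop
      vertex 1.25 6.87 0.00
      vertex 1.18 17.53 0.00
      vertex 24.56 12.37 0.00
    endloop
  endfacet
  facet normal 0.0000 0.0000 -1.0000
    outer loop
      vertex 9.63 0.29 0.00
      vertex 1.25 6.87 0.00
      vertex 24.56 12.37 0.00
    endloop
  endfacet
  facet normal 0.0000 0.0000 -1.0000
    outer loop
      vertex 20.00 2.73 0.00
      vertex 9.63 0.29 0.00
      vertex 24.56 12.37 0.00
    endloop
  endfacet
  facet normal 0.0000 0.0000 1.0000
    outer loop
      vertex 24.56 12.37 17.34
      vertex 19.87 21.93 17.34
      vertex 9.46 24.23 17.34
    endloop
  endfacet
  facet normal 0.0000 0.0000 1.0000
    outer loop
      vertex 24.56 12.37 17.34
      vertex 9.46 24.23 17.34
      vertex 1.18 17.53 17.34
    endloop
  endfacet
  facet normal 0.0000 0.0000 1.0000
    outer loop
      vertex 24.56 12.37 17.34
      vertex 1.18 17.53 17.34
      vertex 1.25 6.87 17.34
    endloop
  endfacet
  facet normal 0.0000 0.0000 1.0000
    outer loop
      vertex 24.56 12.37 17.34
      vertex 1.25 6.87 17.34
      vertex 9.63 0.29 17.34
    endloop
  endfacet
  facet normal 0.0000 0.0000 1.0000
    outer loop
      vertex 24.56 12.37 17.34
      vertex 9.63 0.29 17.34
      vertex 20.00 2.73 17.34
    endloop
  endfacet
  facet normal 0.8978 0.4404 0.0000
    outer loop
      vertex 24.56 12.37 0.00
      vertex 19.87 21.93 0.00
      vertex 19.87 21.93 17.34
    endloop
  endfacet
  facet normal 0.8978 0.4404 0.0000
    outer loop
      vertex 24.56 12.37 0.00
      vertex 19.87 21.93 17.34
      vertex 24.56 12.37 17.34
    endloop
  endfacet
  facet normal 0.2157 0.9765 0.0000
    outer loop
      vertex 19.87 21.93 0.00
      vertex 9.46 24.23 0.00
      vertex 9.46 24.23 17.34
    endloop
  endfacet
  facet normal 0.2157 0.9765 0.0000
    outer loop
      vertex 19.87 21.93 0.00
      vertex 9.46 24.23 17.34
      vertex 19.87 21.93 17.34
    endloop
  endfacet
  facet normal -0.6290 0.7774 0.0000
    outer loop
      vertex 9.46 24.23 0.00
      vertex 1.18 17.53 0.00
      vertex 1.18 17.53 17.34
    endloop
  endfacet
  facet normal -0.6290 0.7774 0.0000
    outer loop
      vertex 9.46 24.23 0.00
      vertex 1.18 17.53 17.34
      vertex 9.46 24.23 17.34
    endloop
  endfacet
  facet normal -1.0000 -0.0066 0.0000
    outer loop
      vertex 1.18 17.53 0.00
      vertex 1.25 6.87 0.00
      vertex 1.25 6.87 17.34
    endloop
  endfacet
  facet normal -1.0000 -0.0066 0.0000
    outer loop
      vertex 1.18 17.53 0.00
      vertex 1.25 6.87 17.34
      vertex 1.18 17.53 17.34
    endloop
  endfacet
  facet normal -0.6176 -0.7865 0.0000
    outer loop
      vertex 1.25 6.87 0.00
      vertex 9.63 0.29 0.00
      vertex 9.63 0.29 17.34
    endloop
  endfacet
  facet normal -0.6176 -0.7865 0.0000
    outer loop
      vertex 1.25 6.87 0.00
      vertex 9.63 0.29 17.34
      vertex 1.25 6.87 17.34
    endloop
  endfacet
  facet normal 0.2290 -0.9734 0.0000
    outer loop
      vertex 9.63 0.29 0.00
      vertex 20.00 2.73 0.00
      vertex 20.00 2.73 17.34
    endloop
  endfacet
  facet normal 0.2290 -0.9734 0.0000
    outer loop
      vertex 9.63 0.29 0.00
      vertex 20.00 2.73 17.34
      vertex 9.63 0.29 17.34
    endloop
  endfacet
  facet normal 0.9040 -0.4276 0.0000
    outer loop
      vertex 20.00 2.73 0.00
      vertex 24.56 12.37 0.00
      vertex 24.56 12.37 17.34
    endloop
  endfacet
  facet normal 0.9040 -0.4276 0.0000
    outer loop
      vertex 20.00 2.73 0.00
      vertex 24.56 12.37 17.34
      vertex 20.00 2.73 17.34
    endloop
  endfacet
endsolid part

The G0 Z moves step by Δz≈2.89 mm. Every layer's G1 loop is the same polygon, so the solid is a straight extrusion of it from z=0 to z≈17.3. Closing with flat bottom and top caps and triangulating gives 24 facets — a regular 7-sided prism (a cylinder approximated with 7 flat sides), circumscribed radius ≈ 12.3 mm, height ≈ 17.3 mm.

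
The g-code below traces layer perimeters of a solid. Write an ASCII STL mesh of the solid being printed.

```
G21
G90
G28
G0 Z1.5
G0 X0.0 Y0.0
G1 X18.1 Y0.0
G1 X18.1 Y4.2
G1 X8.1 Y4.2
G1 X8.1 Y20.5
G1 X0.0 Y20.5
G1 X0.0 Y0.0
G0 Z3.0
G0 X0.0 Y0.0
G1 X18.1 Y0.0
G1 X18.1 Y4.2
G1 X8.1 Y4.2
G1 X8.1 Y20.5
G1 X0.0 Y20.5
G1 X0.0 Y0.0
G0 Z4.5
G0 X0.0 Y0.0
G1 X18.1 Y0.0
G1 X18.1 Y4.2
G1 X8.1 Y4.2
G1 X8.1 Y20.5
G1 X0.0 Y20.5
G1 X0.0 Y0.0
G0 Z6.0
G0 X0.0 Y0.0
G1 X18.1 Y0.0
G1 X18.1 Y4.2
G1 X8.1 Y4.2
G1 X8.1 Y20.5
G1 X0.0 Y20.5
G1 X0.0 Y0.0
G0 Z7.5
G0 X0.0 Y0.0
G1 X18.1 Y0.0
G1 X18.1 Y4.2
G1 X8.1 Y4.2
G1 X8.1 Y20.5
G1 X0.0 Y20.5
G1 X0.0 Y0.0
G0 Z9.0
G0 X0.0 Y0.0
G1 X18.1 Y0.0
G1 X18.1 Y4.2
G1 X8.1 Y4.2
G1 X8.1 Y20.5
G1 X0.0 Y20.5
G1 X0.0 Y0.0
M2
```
solid part
  facet normal 0.0000 0.0000 -1.0000
    outer loop
      vertex 18.1 4.2 0.0
      vertex 18.1 0.0 0.0
      vertex 0.0 0.0 0.0
    endloop
  endfacet
  facet normal 0.0000 0.0000 -1.0000
    outer loop
      vertex 8.1 4.2 0.0
      vertex 18.1 4.2 0.0
      vertex 0.0 0.0 0.0
    endloop
  endfacet
  facet normal 0.0000 0.0000 -1.0000
    outer loop
      vertex 8.1 20.5 0.0
      vertex 8.1 4.2 0.0
      vertex 0.0 0.0 0.0
    endloop
  endfacet
  facet normal 0.0000 0.0000 -1.0000
    outer loop
      vertex 0.0 20.5 0.0
      vertex 8.1 20.5 0.0
      vertex 0.0 0.0 0.0
    endloop
  endfacet
  facet normal 0.0000 0.0000 1.0000
    outer loop
      vertex 0.0 0.0 9.0
      vertex 18.1 0.0 9.0
      vertex 18.1 4.2 9.0
    endloop
  endfacet
  facet normal 0.0000 0.0000 1.0000
    outer loop
      vertex 0.0 0.0 9.0
      vertex 18.1 4.2 9.0
      vertex 8.1 4.2 9.0
    endloop
  endfacet
  facet normal 0.0000 0.0000 1.0000
    outer loop
      vertex 0.0 0.0 9.0
      vertex 8.1 4.2 9.0
      vertex 8.1 20.5 9.0
    endloop
  endfacet
  facet normal 0.0000 0.0000 1.0000
    outer loop
      vertex 0.0 0.0 9.0
      vertex 8.1 20.5 9.0
      vertex 0.0 20.5 9.0
    endloop
  endfacet
  facet normal 0.0000 -1.0000 0.0000
    outer loop
      vertex 0.0 0.0 0.0
      vertex 18.1 0.0 0.0
      vertex 18.1 0.0 9.0
    endloop
  endfacet
  facet normal 0.0000 -1.0000 0.0000
    outer loop
      vertex 0.0 0.0 0.0
      vertex 18.1 0.0 9.0
      vertex 0.0 0.0 9.0
    endloop
  endfacet
  facet normal 1.0000 0.0000 0.0000
    outer loop
      vertex 18.1 0.0 0.0
      vertex 18.1 4.2 0.0
      vertex 18.1 4.2 9.0
    endloop
  endfacet
  facet normal 1.0000 0.0000 0.0000
    outer loop
      vertex 18.1 0.0 0.0
      vertex 18.1 4.2 9.0
      vertex 18.1 0.0 9.0
    endloop
  endfacet
  facet normal 0.0000 1.0000 0.0000
    outer loop
      vertex 18.1 4.2 0.0
      vertex 8.1 4.2 0.0
      vertex 8.1 4.2 9.0
    endloop
  endfacet
  facet normal 0.0000 1.0000 0.0000
    outer loop
      vertex 18.1 4.2 0.0
      vertex 8.1 4.2 9.0
      vertex 18.1 4.2 9.0
    endloop
  endfacet
  facet normal 1.0000 0.0000 0.0000
    outer loop
      vertex 8.1 4.2 0.0
      vertex 8.1 20.5 0.0
      vertex 8.1 20.5 9.0
    endloop
  endfacet
  facet normal 1.0000 0.0000 0.0000
    outer loop
      vertex 8.1 4.2 0.0
      vertex 8.1 20.5 9.0
      vertex 8.1 4.2 9.0
    endloop
  endfacet
  facet normal 0.0000 1.0000 0.0000
    outer loop
      vertex 8.1 20.5 0.0
      vertex 0.0 20.5 0.0
      vertex 0.0 20.5 9.0
    endloop
  endfacet
  facet normal 0.0000 1.0000 0.0000
    outer loop
      vertex 8.1 20.5 0.0
      vertex 0.0 20.5 9.0
      vertex 8.1 20.5 9.0
    endloop
  endfacet
  facet normal -1.0000 0.0000 0.0000
    outer loop
      vertex 0.0 20.5 0.0
      vertex 0.0 0.0 0.0
      vertex 0.0 0.0 9.0
    endloop
  endfacet
  facet normal -1.0000 0.0000 0.0000
    outer loop
      vertex 0.0 20.5 0.0
      vertex 0.0 0.0 9.0
      vertex 0.0 20.5 9.0
    endloop
  endfacet
endsolid part

The G0 Z moves step by Δz≈1.5 mm. Every layer's G1 loop is the same polygon, so the solid is a straight extrusion of it from z=0 to z≈9. Closing with flat bottom and top caps and triangulating gives 20 facets — an L-shaped prism: outer 18.1 × 20.5 mm, arm thicknesses ≈ 4.2 mm (horizontal) and 8.1 mm (vertical), extruded 9 mm in z.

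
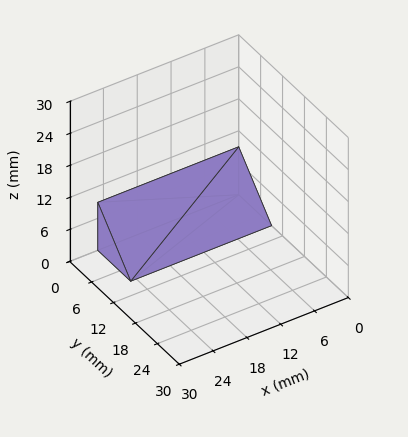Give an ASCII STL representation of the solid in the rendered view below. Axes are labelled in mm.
Reading the render: the shape is a wedge (ramp): 25 × 9 mm base, rising to 9 mm along the y=0 edge and sloping linearly to z=0 at y=9 (dimensions read to the nearest mm from the axis ticks). For the STL, each face is triangulated and given an outward normal.

solid part
  facet normal 0.0000 0.0000 -1.0000
    outer loop
      vertex 25.0 9.0 0.0
      vertex 25.0 0.0 0.0
      vertex 0.0 0.0 0.0
    endloop
  endfacet
  facet normal 0.0000 0.0000 -1.0000
    outer loop
      vertex 0.0 9.0 0.0
      vertex 25.0 9.0 0.0
      vertex 0.0 0.0 0.0
    endloop
  endfacet
  facet normal 0.0000 -1.0000 0.0000
    outer loop
      vertex 0.0 0.0 0.0
      vertex 25.0 0.0 0.0
      vertex 25.0 0.0 9.0
    endloop
  endfacet
  facet normal 0.0000 -1.0000 0.0000
    outer loop
      vertex 0.0 0.0 0.0
      vertex 25.0 0.0 9.0
      vertex 0.0 0.0 9.0
    endloop
  endfacet
  facet normal 0.0000 0.7071 0.7071
    outer loop
      vertex 0.0 0.0 9.0
      vertex 25.0 0.0 9.0
      vertex 25.0 9.0 0.0
    endloop
  endfacet
  facet normal 0.0000 0.7071 0.7071
    outer loop
      vertex 0.0 0.0 9.0
      vertex 25.0 9.0 0.0
      vertex 0.0 9.0 0.0
    endloop
  endfacet
  facet normal -1.0000 0.0000 0.0000
    outer loop
      vertex 0.0 0.0 9.0
      vertex 0.0 9.0 0.0
      vertex 0.0 0.0 0.0
    endloop
  endfacet
  facet normal 1.0000 0.0000 0.0000
    outer loop
      vertex 25.0 0.0 0.0
      vertex 25.0 9.0 0.0
      vertex 25.0 0.0 9.0
    endloop
  endfacet
endsolid part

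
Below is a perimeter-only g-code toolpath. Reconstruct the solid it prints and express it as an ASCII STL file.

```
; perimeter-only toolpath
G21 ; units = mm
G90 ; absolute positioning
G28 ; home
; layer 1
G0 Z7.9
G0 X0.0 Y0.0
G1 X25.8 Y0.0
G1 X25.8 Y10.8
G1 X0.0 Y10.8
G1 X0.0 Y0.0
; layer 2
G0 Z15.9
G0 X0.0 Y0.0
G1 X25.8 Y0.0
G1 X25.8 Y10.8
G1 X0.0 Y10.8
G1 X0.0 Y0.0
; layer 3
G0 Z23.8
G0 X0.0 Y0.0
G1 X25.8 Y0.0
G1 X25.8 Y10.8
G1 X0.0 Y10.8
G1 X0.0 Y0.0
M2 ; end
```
solid part
  facet normal 0.0000 0.0000 -1.0000
    outer loop
      vertex 25.8 10.8 0.0
      vertex 25.8 0.0 0.0
      vertex 0.0 0.0 0.0
    endloop
  endfacet
  facet normal 0.0000 0.0000 -1.0000
    outer loop
      vertex 0.0 10.8 0.0
      vertex 25.8 10.8 0.0
      vertex 0.0 0.0 0.0
    endloop
  endfacet
  facet normal 0.0000 0.0000 1.0000
    outer loop
      vertex 0.0 0.0 23.8
      vertex 25.8 0.0 23.8
      vertex 25.8 10.8 23.8
    endloop
  endfacet
  facet normal 0.0000 0.0000 1.0000
    outer loop
      vertex 0.0 0.0 23.8
      vertex 25.8 10.8 23.8
      vertex 0.0 10.8 23.8
    endloop
  endfacet
  facet normal 0.0000 -1.0000 0.0000
    outer loop
      vertex 0.0 0.0 0.0
      vertex 25.8 0.0 0.0
      vertex 25.8 0.0 23.8
    endloop
  endfacet
  facet normal 0.0000 -1.0000 0.0000
    outer loop
      vertex 0.0 0.0 0.0
      vertex 25.8 0.0 23.8
      vertex 0.0 0.0 23.8
    endloop
  endfacet
  facet normal 0.0000 1.0000 0.0000
    outer loop
      vertex 25.8 10.8 23.8
      vertex 25.8 10.8 0.0
      vertex 0.0 10.8 0.0
    endloop
  endfacet
  facet normal 0.0000 1.0000 0.0000
    outer loop
      vertex 0.0 10.8 23.8
      vertex 25.8 10.8 23.8
      vertex 0.0 10.8 0.0
    endloop
  endfacet
  facet normal -1.0000 0.0000 0.0000
    outer loop
      vertex 0.0 10.8 23.8
      vertex 0.0 10.8 0.0
      vertex 0.0 0.0 0.0
    endloop
  endfacet
  facet normal -1.0000 0.0000 0.0000
    outer loop
      vertex 0.0 0.0 23.8
      vertex 0.0 10.8 23.8
      vertex 0.0 0.0 0.0
    endloop
  endfacet
  facet normal 1.0000 0.0000 0.0000
    outer loop
      vertex 25.8 0.0 0.0
      vertex 25.8 10.8 0.0
      vertex 25.8 10.8 23.8
    endloop
  endfacet
  facet normal 1.0000 0.0000 0.0000
    outer loop
      vertex 25.8 0.0 0.0
      vertex 25.8 10.8 23.8
      vertex 25.8 0.0 23.8
    endloop
  endfacet
endsolid part

The G0 Z moves step by Δz≈7.9 mm. Every layer's G1 loop is the same polygon, so the solid is a straight extrusion of it from z=0 to z≈23.8. Closing with flat bottom and top caps and triangulating gives 12 facets — a rectangular box, roughly 25.8 × 10.8 mm footprint and 23.8 mm tall.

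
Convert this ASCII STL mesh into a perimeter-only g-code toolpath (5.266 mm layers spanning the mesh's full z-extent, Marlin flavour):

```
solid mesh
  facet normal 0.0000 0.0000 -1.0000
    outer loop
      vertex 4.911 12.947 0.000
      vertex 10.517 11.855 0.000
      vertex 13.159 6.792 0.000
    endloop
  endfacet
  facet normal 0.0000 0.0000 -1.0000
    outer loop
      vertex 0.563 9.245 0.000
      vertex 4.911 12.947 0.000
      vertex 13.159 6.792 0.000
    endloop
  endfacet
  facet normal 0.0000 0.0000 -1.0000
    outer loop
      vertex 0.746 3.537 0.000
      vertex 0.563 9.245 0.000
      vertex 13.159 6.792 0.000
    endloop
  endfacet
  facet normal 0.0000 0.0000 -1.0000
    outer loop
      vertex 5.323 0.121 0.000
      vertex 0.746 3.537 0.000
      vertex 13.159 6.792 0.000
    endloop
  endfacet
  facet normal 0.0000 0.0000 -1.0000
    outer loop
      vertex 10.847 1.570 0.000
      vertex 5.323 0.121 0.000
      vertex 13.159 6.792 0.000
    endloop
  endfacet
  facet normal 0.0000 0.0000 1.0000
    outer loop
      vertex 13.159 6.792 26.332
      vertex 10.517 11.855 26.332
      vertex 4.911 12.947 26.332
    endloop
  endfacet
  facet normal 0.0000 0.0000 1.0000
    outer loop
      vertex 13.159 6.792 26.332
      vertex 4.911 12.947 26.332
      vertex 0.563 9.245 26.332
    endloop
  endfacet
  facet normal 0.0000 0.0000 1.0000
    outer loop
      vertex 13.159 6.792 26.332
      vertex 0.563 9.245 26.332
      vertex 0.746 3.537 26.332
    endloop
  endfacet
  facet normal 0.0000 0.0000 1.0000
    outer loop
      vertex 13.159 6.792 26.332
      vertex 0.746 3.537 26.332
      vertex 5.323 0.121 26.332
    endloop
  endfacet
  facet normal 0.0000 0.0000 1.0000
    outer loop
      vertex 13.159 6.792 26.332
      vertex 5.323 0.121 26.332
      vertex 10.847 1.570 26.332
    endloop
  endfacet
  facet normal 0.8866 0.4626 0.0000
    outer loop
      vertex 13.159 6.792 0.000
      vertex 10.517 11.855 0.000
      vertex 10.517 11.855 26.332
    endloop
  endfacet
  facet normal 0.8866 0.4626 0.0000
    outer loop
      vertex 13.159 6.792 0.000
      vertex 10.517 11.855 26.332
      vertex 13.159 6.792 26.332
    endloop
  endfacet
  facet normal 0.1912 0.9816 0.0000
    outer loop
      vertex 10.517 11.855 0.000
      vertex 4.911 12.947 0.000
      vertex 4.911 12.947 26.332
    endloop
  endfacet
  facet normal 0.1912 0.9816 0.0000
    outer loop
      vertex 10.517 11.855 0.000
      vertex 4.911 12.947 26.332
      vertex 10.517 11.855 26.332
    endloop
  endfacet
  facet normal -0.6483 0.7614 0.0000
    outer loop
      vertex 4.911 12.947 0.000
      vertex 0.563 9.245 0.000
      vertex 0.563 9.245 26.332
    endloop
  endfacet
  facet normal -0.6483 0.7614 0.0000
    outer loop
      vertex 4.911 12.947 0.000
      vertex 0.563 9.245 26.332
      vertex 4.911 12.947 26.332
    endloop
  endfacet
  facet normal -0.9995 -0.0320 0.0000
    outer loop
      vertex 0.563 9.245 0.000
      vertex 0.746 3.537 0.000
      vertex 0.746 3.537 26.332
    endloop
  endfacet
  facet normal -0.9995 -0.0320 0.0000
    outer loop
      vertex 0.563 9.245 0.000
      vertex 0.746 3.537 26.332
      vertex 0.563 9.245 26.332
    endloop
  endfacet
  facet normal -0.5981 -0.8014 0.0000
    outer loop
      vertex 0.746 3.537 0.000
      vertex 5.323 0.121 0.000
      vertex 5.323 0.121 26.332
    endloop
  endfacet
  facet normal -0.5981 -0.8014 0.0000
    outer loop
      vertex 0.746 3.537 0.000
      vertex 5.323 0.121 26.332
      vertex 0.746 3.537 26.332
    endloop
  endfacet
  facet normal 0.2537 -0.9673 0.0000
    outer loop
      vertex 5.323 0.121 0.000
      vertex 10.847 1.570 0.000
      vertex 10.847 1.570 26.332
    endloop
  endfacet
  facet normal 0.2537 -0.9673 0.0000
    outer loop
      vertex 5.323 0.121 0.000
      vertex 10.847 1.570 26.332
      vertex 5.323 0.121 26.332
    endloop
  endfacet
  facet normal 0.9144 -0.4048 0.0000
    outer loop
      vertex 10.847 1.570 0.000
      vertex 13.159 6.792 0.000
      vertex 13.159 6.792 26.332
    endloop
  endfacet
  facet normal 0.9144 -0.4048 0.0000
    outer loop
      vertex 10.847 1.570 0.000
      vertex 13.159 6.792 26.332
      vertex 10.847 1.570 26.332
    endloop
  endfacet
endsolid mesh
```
; perimeter-only toolpath
G21 ; units = mm
G90 ; absolute positioning
G28 ; home
; layer 1
G0 Z5.266
G0 X13.159 Y6.792
G1 X10.517 Y11.855
G1 X4.911 Y12.947
G1 X0.563 Y9.245
G1 X0.746 Y3.537
G1 X5.323 Y0.121
G1 X10.847 Y1.570
G1 X13.159 Y6.792
; layer 2
G0 Z10.533
G0 X13.159 Y6.792
G1 X10.517 Y11.855
G1 X4.911 Y12.947
G1 X0.563 Y9.245
G1 X0.746 Y3.537
G1 X5.323 Y0.121
G1 X10.847 Y1.570
G1 X13.159 Y6.792
; layer 3
G0 Z15.799
G0 X13.159 Y6.792
G1 X10.517 Y11.855
G1 X4.911 Y12.947
G1 X0.563 Y9.245
G1 X0.746 Y3.537
G1 X5.323 Y0.121
G1 X10.847 Y1.570
G1 X13.159 Y6.792
; layer 4
G0 Z21.066
G0 X13.159 Y6.792
G1 X10.517 Y11.855
G1 X4.911 Y12.947
G1 X0.563 Y9.245
G1 X0.746 Y3.537
G1 X5.323 Y0.121
G1 X10.847 Y1.570
G1 X13.159 Y6.792
; layer 5
G0 Z26.332
G0 X13.159 Y6.792
G1 X10.517 Y11.855
G1 X4.911 Y12.947
G1 X0.563 Y9.245
G1 X0.746 Y3.537
G1 X5.323 Y0.121
G1 X10.847 Y1.570
G1 X13.159 Y6.792
M2 ; end

The solid is a regular 7-sided prism (a cylinder approximated with 7 flat sides), circumscribed radius ≈ 6.58 mm, height ≈ 26.3 mm. Slicing at Δz = 5.266 mm — 5 equal slices spanning the solid's height, so layer i sits at z = i·h/5 — gives 5 non-empty perimeters. Each is a 7-segment closed polygon; G0 lifts to the layer z and rapids to the start vertex, then G1 traces the edges.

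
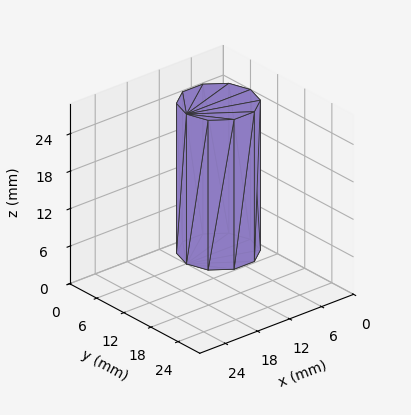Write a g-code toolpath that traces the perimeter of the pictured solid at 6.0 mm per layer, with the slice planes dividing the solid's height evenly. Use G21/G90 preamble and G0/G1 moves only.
Reading the render: the shape is a regular 10-sided prism (a cylinder approximated with 10 flat sides), circumscribed radius ≈ 6 mm, height ≈ 24 mm (dimensions read to the nearest mm from the axis ticks). For the g-code, the solid's height is divided into equal slices at the stated Δz and each level perimeter traced with G1 moves after a G0 lift.

; perimeter-only toolpath
G21 ; units = mm
G90 ; absolute positioning
G28 ; home
; layer 1
G0 Z6.0
G0 X12.0 Y6.0
G1 X10.9 Y9.5
G1 X7.9 Y11.7
G1 X4.1 Y11.7
G1 X1.1 Y9.5
G1 X0.0 Y6.0
G1 X1.1 Y2.5
G1 X4.1 Y0.3
G1 X7.9 Y0.3
G1 X10.9 Y2.5
G1 X12.0 Y6.0
; layer 2
G0 Z12.0
G0 X12.0 Y6.0
G1 X10.9 Y9.5
G1 X7.9 Y11.7
G1 X4.1 Y11.7
G1 X1.1 Y9.5
G1 X0.0 Y6.0
G1 X1.1 Y2.5
G1 X4.1 Y0.3
G1 X7.9 Y0.3
G1 X10.9 Y2.5
G1 X12.0 Y6.0
; layer 3
G0 Z18.0
G0 X12.0 Y6.0
G1 X10.9 Y9.5
G1 X7.9 Y11.7
G1 X4.1 Y11.7
G1 X1.1 Y9.5
G1 X0.0 Y6.0
G1 X1.1 Y2.5
G1 X4.1 Y0.3
G1 X7.9 Y0.3
G1 X10.9 Y2.5
G1 X12.0 Y6.0
; layer 4
G0 Z24.0
G0 X12.0 Y6.0
G1 X10.9 Y9.5
G1 X7.9 Y11.7
G1 X4.1 Y11.7
G1 X1.1 Y9.5
G1 X0.0 Y6.0
G1 X1.1 Y2.5
G1 X4.1 Y0.3
G1 X7.9 Y0.3
G1 X10.9 Y2.5
G1 X12.0 Y6.0
M2 ; end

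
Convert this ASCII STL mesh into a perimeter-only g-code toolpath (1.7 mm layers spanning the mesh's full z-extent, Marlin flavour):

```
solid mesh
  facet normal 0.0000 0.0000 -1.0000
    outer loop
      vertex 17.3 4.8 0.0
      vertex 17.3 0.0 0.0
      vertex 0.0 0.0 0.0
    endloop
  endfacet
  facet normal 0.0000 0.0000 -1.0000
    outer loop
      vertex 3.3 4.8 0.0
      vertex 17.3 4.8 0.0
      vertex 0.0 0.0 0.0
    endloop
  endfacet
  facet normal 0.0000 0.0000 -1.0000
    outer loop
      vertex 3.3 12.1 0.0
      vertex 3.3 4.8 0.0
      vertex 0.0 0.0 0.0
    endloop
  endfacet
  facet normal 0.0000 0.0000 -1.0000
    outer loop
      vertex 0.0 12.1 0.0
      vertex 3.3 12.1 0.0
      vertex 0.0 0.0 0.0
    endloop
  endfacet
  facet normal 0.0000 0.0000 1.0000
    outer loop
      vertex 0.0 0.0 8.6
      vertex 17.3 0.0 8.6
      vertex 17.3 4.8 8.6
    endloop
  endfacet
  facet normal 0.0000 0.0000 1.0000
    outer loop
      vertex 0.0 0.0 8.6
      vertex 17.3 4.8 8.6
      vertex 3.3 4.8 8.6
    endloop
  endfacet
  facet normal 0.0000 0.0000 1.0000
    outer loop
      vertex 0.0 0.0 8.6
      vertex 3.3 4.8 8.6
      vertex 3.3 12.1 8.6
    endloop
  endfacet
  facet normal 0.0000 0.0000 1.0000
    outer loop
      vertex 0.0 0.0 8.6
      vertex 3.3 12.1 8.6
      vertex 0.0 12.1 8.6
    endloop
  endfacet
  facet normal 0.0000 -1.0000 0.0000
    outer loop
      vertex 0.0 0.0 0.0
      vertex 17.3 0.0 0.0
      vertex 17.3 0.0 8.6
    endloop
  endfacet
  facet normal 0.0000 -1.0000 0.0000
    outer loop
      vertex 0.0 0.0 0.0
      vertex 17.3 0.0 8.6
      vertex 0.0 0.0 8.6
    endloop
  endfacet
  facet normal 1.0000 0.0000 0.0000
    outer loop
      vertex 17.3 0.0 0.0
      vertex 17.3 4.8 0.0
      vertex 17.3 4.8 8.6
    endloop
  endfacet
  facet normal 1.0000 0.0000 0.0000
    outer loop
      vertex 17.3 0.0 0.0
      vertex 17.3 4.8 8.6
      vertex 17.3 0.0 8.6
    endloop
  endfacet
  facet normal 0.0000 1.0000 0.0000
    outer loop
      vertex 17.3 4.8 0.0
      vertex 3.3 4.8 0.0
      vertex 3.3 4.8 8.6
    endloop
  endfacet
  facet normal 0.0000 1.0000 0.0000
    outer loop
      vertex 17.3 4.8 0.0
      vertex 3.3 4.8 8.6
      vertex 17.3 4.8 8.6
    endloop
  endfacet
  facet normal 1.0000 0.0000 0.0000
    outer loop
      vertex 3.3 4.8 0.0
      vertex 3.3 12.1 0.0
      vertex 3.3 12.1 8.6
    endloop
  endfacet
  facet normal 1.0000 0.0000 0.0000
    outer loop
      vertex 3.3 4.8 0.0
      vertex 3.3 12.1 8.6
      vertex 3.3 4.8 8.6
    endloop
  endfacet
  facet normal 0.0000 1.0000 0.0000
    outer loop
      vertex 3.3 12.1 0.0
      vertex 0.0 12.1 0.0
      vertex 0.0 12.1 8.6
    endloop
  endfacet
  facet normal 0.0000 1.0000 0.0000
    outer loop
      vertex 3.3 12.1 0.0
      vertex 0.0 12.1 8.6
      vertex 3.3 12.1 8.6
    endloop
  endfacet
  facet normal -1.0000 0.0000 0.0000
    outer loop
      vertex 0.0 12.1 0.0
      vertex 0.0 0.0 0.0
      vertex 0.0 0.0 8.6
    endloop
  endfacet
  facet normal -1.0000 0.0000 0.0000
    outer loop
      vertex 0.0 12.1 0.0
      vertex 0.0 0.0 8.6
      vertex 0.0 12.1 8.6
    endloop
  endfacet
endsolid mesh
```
; perimeter-only toolpath
G21 ; units = mm
G90 ; absolute positioning
G28 ; home
; layer 1
G0 Z1.7
G0 X0.0 Y0.0
G1 X17.3 Y0.0
G1 X17.3 Y4.8
G1 X3.3 Y4.8
G1 X3.3 Y12.1
G1 X0.0 Y12.1
G1 X0.0 Y0.0
; layer 2
G0 Z3.4
G0 X0.0 Y0.0
G1 X17.3 Y0.0
G1 X17.3 Y4.8
G1 X3.3 Y4.8
G1 X3.3 Y12.1
G1 X0.0 Y12.1
G1 X0.0 Y0.0
; layer 3
G0 Z5.2
G0 X0.0 Y0.0
G1 X17.3 Y0.0
G1 X17.3 Y4.8
G1 X3.3 Y4.8
G1 X3.3 Y12.1
G1 X0.0 Y12.1
G1 X0.0 Y0.0
; layer 4
G0 Z6.9
G0 X0.0 Y0.0
G1 X17.3 Y0.0
G1 X17.3 Y4.8
G1 X3.3 Y4.8
G1 X3.3 Y12.1
G1 X0.0 Y12.1
G1 X0.0 Y0.0
; layer 5
G0 Z8.6
G0 X0.0 Y0.0
G1 X17.3 Y0.0
G1 X17.3 Y4.8
G1 X3.3 Y4.8
G1 X3.3 Y12.1
G1 X0.0 Y12.1
G1 X0.0 Y0.0
M2 ; end

The solid is an L-shaped prism: outer 17.3 × 12.1 mm, arm thicknesses ≈ 4.8 mm (horizontal) and 3.3 mm (vertical), extruded 8.6 mm in z. Slicing at Δz = 1.7 mm — 5 equal slices spanning the solid's height, so layer i sits at z = i·h/5 — gives 5 non-empty perimeters. Each is a 6-segment closed polygon; G0 lifts to the layer z and rapids to the start vertex, then G1 traces the edges.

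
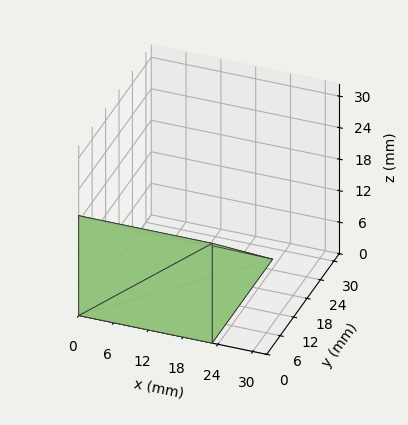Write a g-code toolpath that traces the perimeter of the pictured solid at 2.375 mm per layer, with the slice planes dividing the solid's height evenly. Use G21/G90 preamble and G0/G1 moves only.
Reading the render: the shape is a wedge (ramp): 23 × 27 mm base, rising to 19 mm along the y=0 edge and sloping linearly to z=0 at y=27 (dimensions read to the nearest mm from the axis ticks). For the g-code, the solid's height is divided into equal slices at the stated Δz and each level perimeter traced with G1 moves after a G0 lift.

; perimeter-only toolpath
G21 ; units = mm
G90 ; absolute positioning
G28 ; home
; layer 1
G0 Z2.375
G0 X0.000 Y0.000
G1 X23.000 Y0.000
G1 X23.000 Y23.625
G1 X0.000 Y23.625
G1 X0.000 Y0.000
; layer 2
G0 Z4.750
G0 X0.000 Y0.000
G1 X23.000 Y0.000
G1 X23.000 Y20.250
G1 X0.000 Y20.250
G1 X0.000 Y0.000
; layer 3
G0 Z7.125
G0 X0.000 Y0.000
G1 X23.000 Y0.000
G1 X23.000 Y16.875
G1 X0.000 Y16.875
G1 X0.000 Y0.000
; layer 4
G0 Z9.500
G0 X0.000 Y0.000
G1 X23.000 Y0.000
G1 X23.000 Y13.500
G1 X0.000 Y13.500
G1 X0.000 Y0.000
; layer 5
G0 Z11.875
G0 X0.000 Y0.000
G1 X23.000 Y0.000
G1 X23.000 Y10.125
G1 X0.000 Y10.125
G1 X0.000 Y0.000
; layer 6
G0 Z14.250
G0 X0.000 Y0.000
G1 X23.000 Y0.000
G1 X23.000 Y6.750
G1 X0.000 Y6.750
G1 X0.000 Y0.000
; layer 7
G0 Z16.625
G0 X0.000 Y0.000
G1 X23.000 Y0.000
G1 X23.000 Y3.375
G1 X0.000 Y3.375
G1 X0.000 Y0.000
M2 ; end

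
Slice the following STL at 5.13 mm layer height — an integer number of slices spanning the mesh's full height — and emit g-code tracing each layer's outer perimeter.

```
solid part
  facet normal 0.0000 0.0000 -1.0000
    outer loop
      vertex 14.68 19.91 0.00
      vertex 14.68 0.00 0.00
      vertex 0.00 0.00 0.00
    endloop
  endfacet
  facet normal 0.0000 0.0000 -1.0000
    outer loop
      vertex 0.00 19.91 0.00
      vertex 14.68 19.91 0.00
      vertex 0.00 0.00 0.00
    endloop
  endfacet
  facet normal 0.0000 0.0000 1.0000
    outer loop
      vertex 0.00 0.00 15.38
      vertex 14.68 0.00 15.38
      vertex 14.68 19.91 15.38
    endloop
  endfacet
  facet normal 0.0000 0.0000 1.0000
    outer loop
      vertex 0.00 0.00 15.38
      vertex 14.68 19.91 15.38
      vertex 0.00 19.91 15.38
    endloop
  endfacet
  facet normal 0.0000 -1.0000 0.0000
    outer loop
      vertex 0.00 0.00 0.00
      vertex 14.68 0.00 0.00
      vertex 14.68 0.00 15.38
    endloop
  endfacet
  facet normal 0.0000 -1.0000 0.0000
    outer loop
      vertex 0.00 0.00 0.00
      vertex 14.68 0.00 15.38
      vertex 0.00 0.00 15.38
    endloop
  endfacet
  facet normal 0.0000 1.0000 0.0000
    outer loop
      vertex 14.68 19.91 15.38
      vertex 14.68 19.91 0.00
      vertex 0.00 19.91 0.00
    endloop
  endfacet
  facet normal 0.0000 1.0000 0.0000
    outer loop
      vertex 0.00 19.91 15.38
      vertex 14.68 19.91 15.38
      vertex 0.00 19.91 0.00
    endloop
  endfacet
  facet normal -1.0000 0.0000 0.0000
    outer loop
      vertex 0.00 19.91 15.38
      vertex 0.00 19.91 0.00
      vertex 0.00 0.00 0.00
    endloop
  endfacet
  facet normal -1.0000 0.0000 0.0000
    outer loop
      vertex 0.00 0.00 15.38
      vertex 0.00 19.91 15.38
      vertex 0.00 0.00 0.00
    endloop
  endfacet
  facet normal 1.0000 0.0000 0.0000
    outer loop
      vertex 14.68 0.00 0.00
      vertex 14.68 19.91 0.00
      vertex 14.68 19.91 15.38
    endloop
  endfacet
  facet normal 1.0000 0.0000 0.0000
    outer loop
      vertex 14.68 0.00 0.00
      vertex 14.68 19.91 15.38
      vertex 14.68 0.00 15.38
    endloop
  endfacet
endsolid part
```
; perimeter-only toolpath
G21 ; units = mm
G90 ; absolute positioning
G28 ; home
; layer 1
G0 Z5.13
G0 X0.00 Y0.00
G1 X14.68 Y0.00
G1 X14.68 Y19.91
G1 X0.00 Y19.91
G1 X0.00 Y0.00
; layer 2
G0 Z10.25
G0 X0.00 Y0.00
G1 X14.68 Y0.00
G1 X14.68 Y19.91
G1 X0.00 Y19.91
G1 X0.00 Y0.00
; layer 3
G0 Z15.38
G0 X0.00 Y0.00
G1 X14.68 Y0.00
G1 X14.68 Y19.91
G1 X0.00 Y19.91
G1 X0.00 Y0.00
M2 ; end

The solid is a rectangular box, roughly 14.7 × 19.9 mm footprint and 15.4 mm tall. Slicing at Δz = 5.13 mm — 3 equal slices spanning the solid's height, so layer i sits at z = i·h/3 — gives 3 non-empty perimeters. Each is a 4-segment closed polygon; G0 lifts to the layer z and rapids to the start vertex, then G1 traces the edges.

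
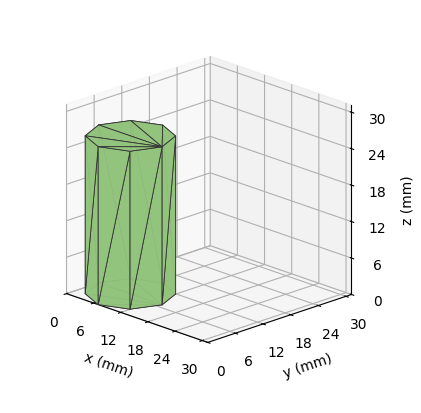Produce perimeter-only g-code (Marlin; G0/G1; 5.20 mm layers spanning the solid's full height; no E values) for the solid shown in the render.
Reading the render: the shape is a regular 8-sided prism (a cylinder approximated with 8 flat sides), circumscribed radius ≈ 7 mm, height ≈ 26 mm (dimensions read to the nearest mm from the axis ticks). For the g-code, the solid's height is divided into equal slices at the stated Δz and each level perimeter traced with G1 moves after a G0 lift.

; perimeter-only toolpath
G21 ; units = mm
G90 ; absolute positioning
G28 ; home
; layer 1
G0 Z5.20
G0 X14.00 Y7.00
G1 X11.95 Y11.95
G1 X7.00 Y14.00
G1 X2.05 Y11.95
G1 X0.00 Y7.00
G1 X2.05 Y2.05
G1 X7.00 Y0.00
G1 X11.95 Y2.05
G1 X14.00 Y7.00
; layer 2
G0 Z10.40
G0 X14.00 Y7.00
G1 X11.95 Y11.95
G1 X7.00 Y14.00
G1 X2.05 Y11.95
G1 X0.00 Y7.00
G1 X2.05 Y2.05
G1 X7.00 Y0.00
G1 X11.95 Y2.05
G1 X14.00 Y7.00
; layer 3
G0 Z15.60
G0 X14.00 Y7.00
G1 X11.95 Y11.95
G1 X7.00 Y14.00
G1 X2.05 Y11.95
G1 X0.00 Y7.00
G1 X2.05 Y2.05
G1 X7.00 Y0.00
G1 X11.95 Y2.05
G1 X14.00 Y7.00
; layer 4
G0 Z20.80
G0 X14.00 Y7.00
G1 X11.95 Y11.95
G1 X7.00 Y14.00
G1 X2.05 Y11.95
G1 X0.00 Y7.00
G1 X2.05 Y2.05
G1 X7.00 Y0.00
G1 X11.95 Y2.05
G1 X14.00 Y7.00
; layer 5
G0 Z26.00
G0 X14.00 Y7.00
G1 X11.95 Y11.95
G1 X7.00 Y14.00
G1 X2.05 Y11.95
G1 X0.00 Y7.00
G1 X2.05 Y2.05
G1 X7.00 Y0.00
G1 X11.95 Y2.05
G1 X14.00 Y7.00
M2 ; end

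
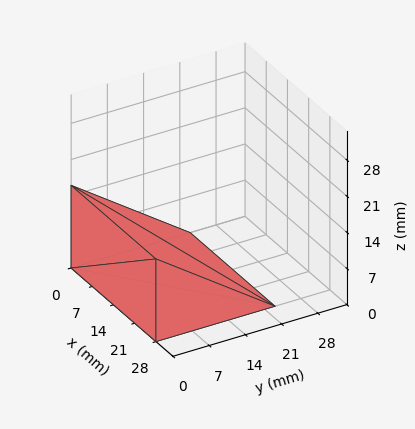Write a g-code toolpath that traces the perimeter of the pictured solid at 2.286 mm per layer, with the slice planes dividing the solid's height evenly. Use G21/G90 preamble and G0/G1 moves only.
Reading the render: the shape is a wedge (ramp): 28 × 23 mm base, rising to 16 mm along the y=0 edge and sloping linearly to z=0 at y=23 (dimensions read to the nearest mm from the axis ticks). For the g-code, the solid's height is divided into equal slices at the stated Δz and each level perimeter traced with G1 moves after a G0 lift.

; perimeter-only toolpath
G21 ; units = mm
G90 ; absolute positioning
G28 ; home
; layer 1
G0 Z2.286
G0 X0.000 Y0.000
G1 X28.000 Y0.000
G1 X28.000 Y19.714
G1 X0.000 Y19.714
G1 X0.000 Y0.000
; layer 2
G0 Z4.571
G0 X0.000 Y0.000
G1 X28.000 Y0.000
G1 X28.000 Y16.429
G1 X0.000 Y16.429
G1 X0.000 Y0.000
; layer 3
G0 Z6.857
G0 X0.000 Y0.000
G1 X28.000 Y0.000
G1 X28.000 Y13.143
G1 X0.000 Y13.143
G1 X0.000 Y0.000
; layer 4
G0 Z9.143
G0 X0.000 Y0.000
G1 X28.000 Y0.000
G1 X28.000 Y9.857
G1 X0.000 Y9.857
G1 X0.000 Y0.000
; layer 5
G0 Z11.429
G0 X0.000 Y0.000
G1 X28.000 Y0.000
G1 X28.000 Y6.571
G1 X0.000 Y6.571
G1 X0.000 Y0.000
; layer 6
G0 Z13.714
G0 X0.000 Y0.000
G1 X28.000 Y0.000
G1 X28.000 Y3.286
G1 X0.000 Y3.286
G1 X0.000 Y0.000
M2 ; end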